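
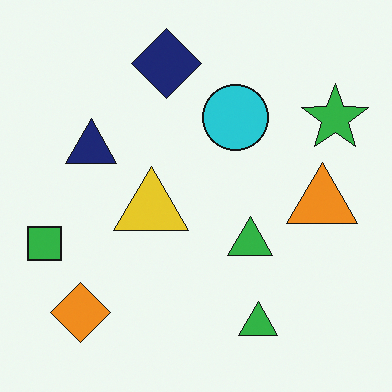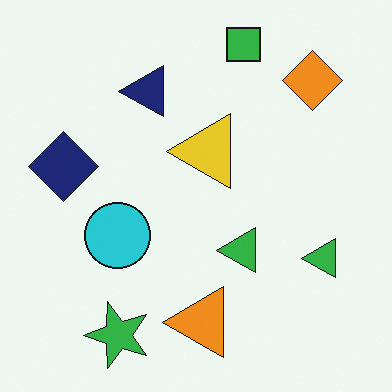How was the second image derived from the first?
This is the original image transposed (reflected across the top-left ↔ bottom-right diagonal).

Shapes have swapped their row and column positions — what was in the top-right is now in the bottom-left — a diagonal reflection.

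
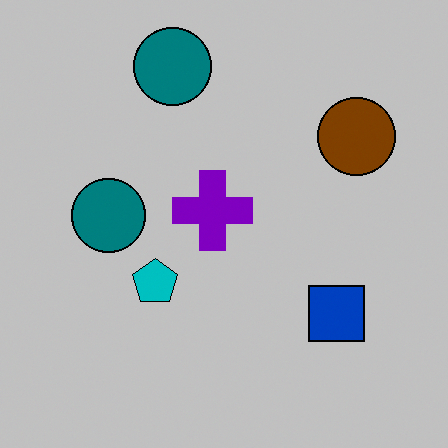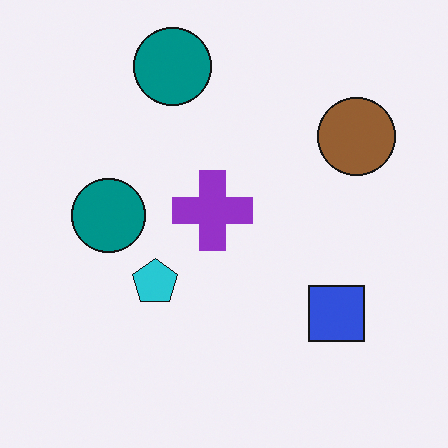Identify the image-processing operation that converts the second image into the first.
The first image is the second aggressively posterized.

Each flat color has snapped to a coarser quantized level — most visibly, the near-white background has dropped to a flat grey.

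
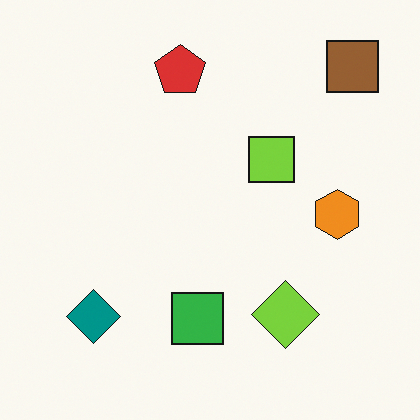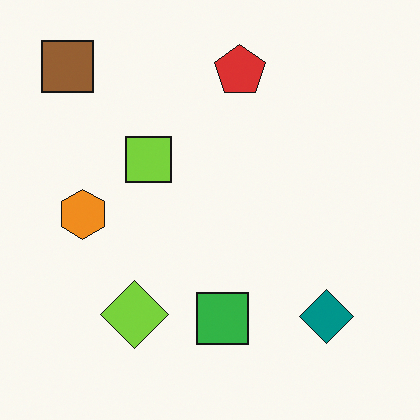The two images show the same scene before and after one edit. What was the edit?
The second image is the first flipped horizontally (left ↔ right).

The brown square is in the top-right of the first image and the top-left of the second — shapes on opposite sides of the vertical midline have swapped in a mirror flip.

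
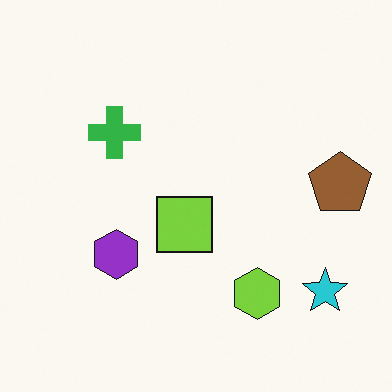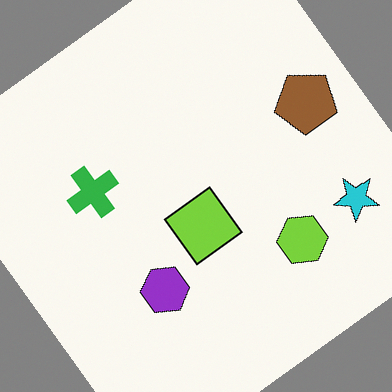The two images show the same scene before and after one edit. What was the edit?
The transformation is: rotated counter-clockwise by a large amount — several tens of degrees.

Every shape is tilted by the same angle and the image corners show triangular fill wedges — a whole-image rotation by a non-right angle.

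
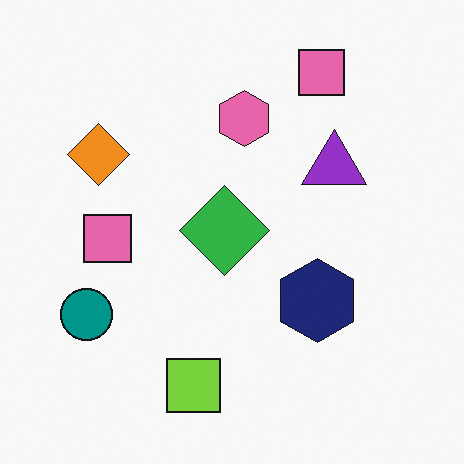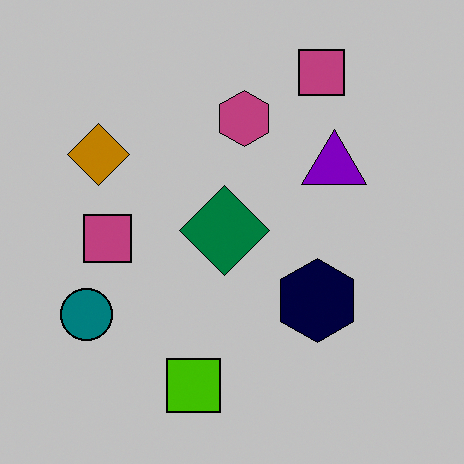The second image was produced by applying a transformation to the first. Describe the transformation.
The second image is the first heavily posterized to just a handful of flat colors.

Each flat color has snapped to a coarser quantized level — most visibly, the near-white background has dropped to a flat grey.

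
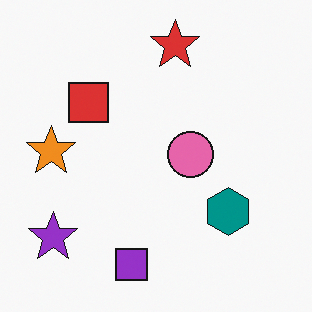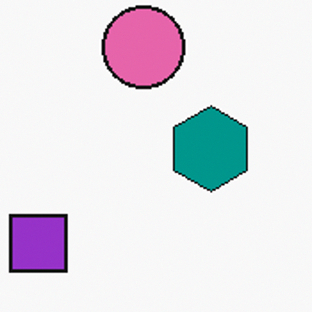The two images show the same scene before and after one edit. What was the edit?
The image was cropped tightly and scaled back up.

The visible shapes are larger and the field of view is narrower; shapes near the original edges may be partly or wholly outside the frame — a crop-and-rescale.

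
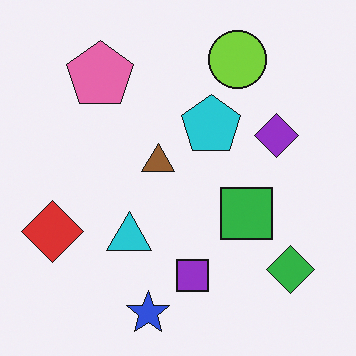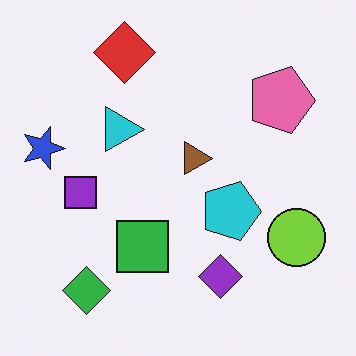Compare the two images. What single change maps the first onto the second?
The second image is the first rotated 90° clockwise.

The green diamond sits in the bottom-right of the first image and the bottom-left of the second — consistent with a whole-image 90° clockwise rotation.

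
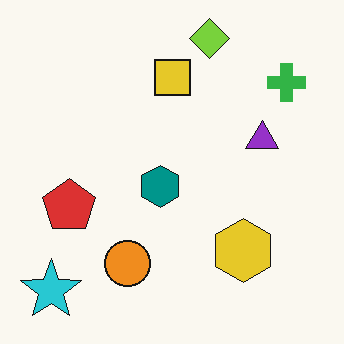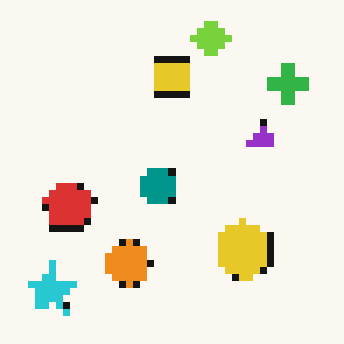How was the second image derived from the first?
The transformation is: moderately pixelated.

Shapes are reduced to large square blocks; fine edges and outlines are lost — a downscale-then-upscale (mosaic) effect.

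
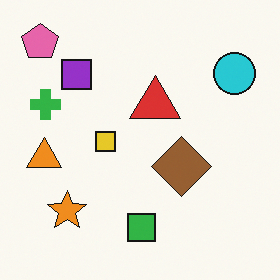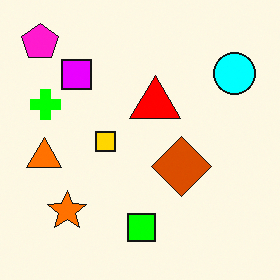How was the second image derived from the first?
Made much more vivid (saturation change).

All colors are more vivid — a global saturation change.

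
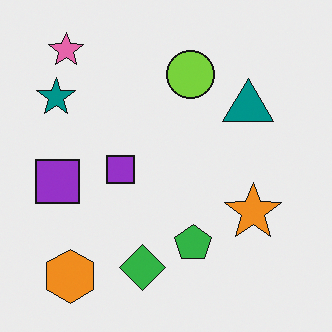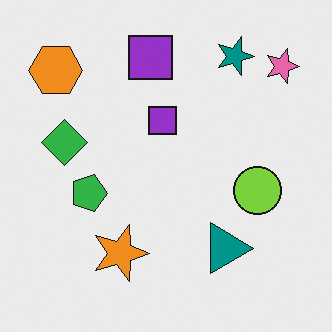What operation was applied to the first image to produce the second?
Rotated 90° clockwise.

The pink star sits in the top-left of the first image and the top-right of the second — consistent with a whole-image 90° clockwise rotation.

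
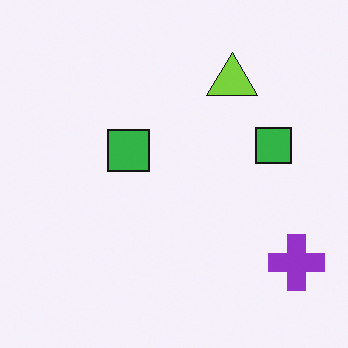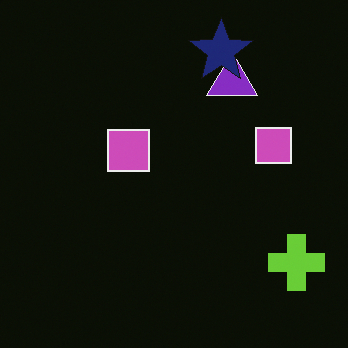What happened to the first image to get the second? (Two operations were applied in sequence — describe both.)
The transformation is: color-inverted (negative), then overlaid with an additional navy star.

The light background has become dark and every shape's color is its complement — a photographic negative. A navy star appears in the second image that is absent from the first.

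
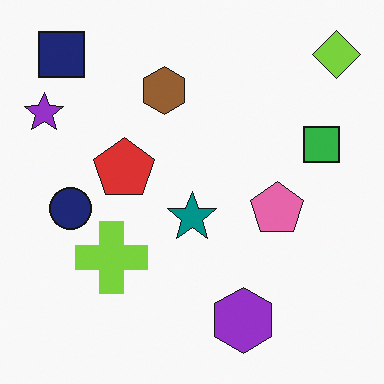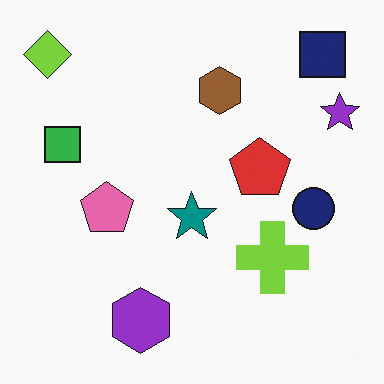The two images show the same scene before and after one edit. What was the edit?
This is the original image flipped horizontally (left ↔ right).

The purple star is in the top-left of the first image and the top-right of the second — shapes on opposite sides of the vertical midline have swapped in a mirror flip.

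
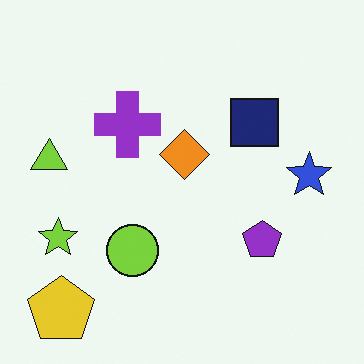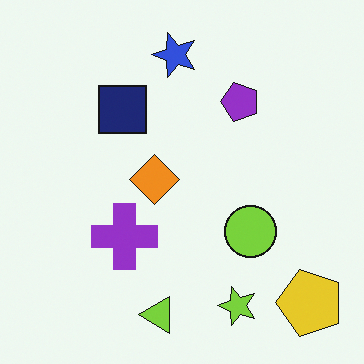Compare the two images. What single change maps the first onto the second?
It was rotated 90° counter-clockwise.

The yellow pentagon sits in the bottom-left of the first image and the bottom-right of the second — consistent with a whole-image 90° counter-clockwise rotation.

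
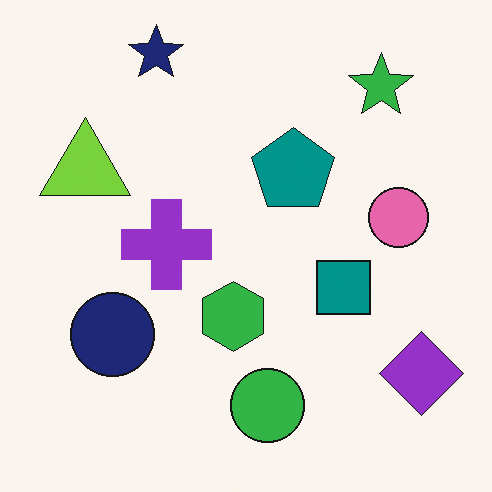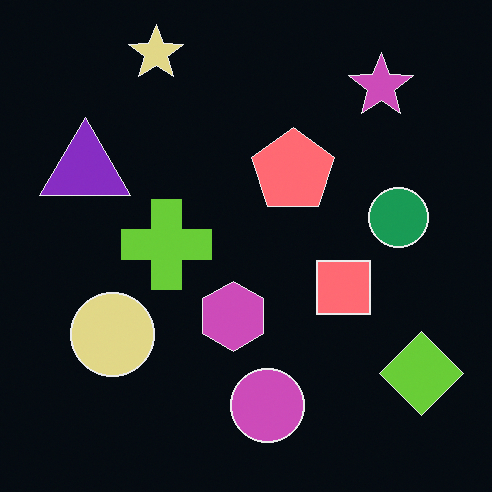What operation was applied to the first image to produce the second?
The transformation is: color-inverted (negative).

The light background has become dark and every shape's color is its complement — a photographic negative.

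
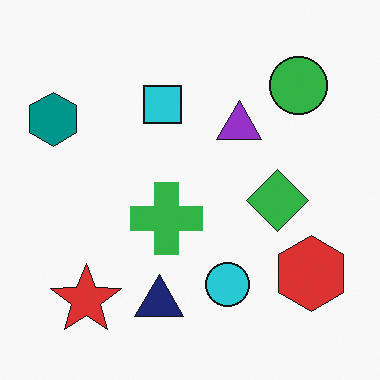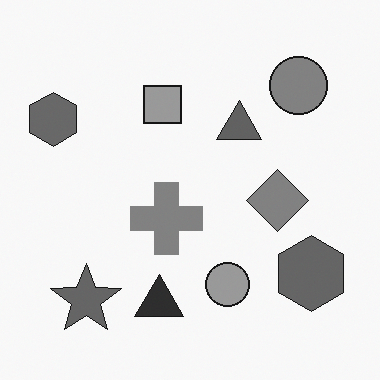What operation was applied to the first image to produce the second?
The second image is the first converted to grayscale.

All color is removed — every shape is now a shade of grey.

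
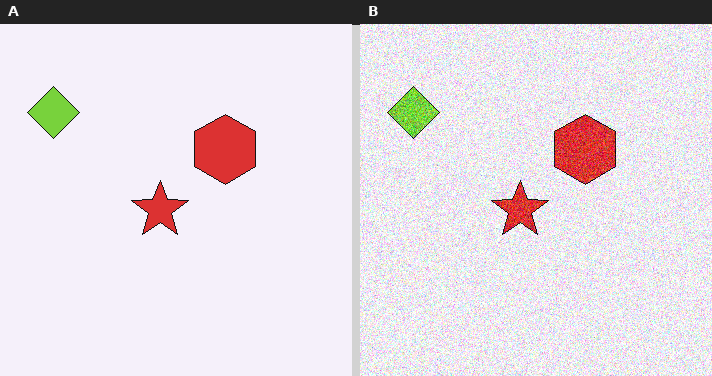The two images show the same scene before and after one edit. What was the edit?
The transformation is: degraded with heavy additive noise.

Random speckle covers the whole image, including the flat background.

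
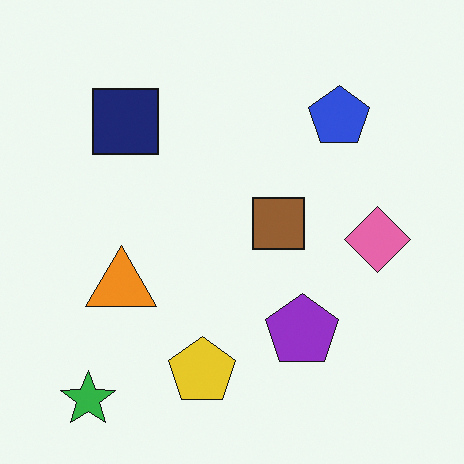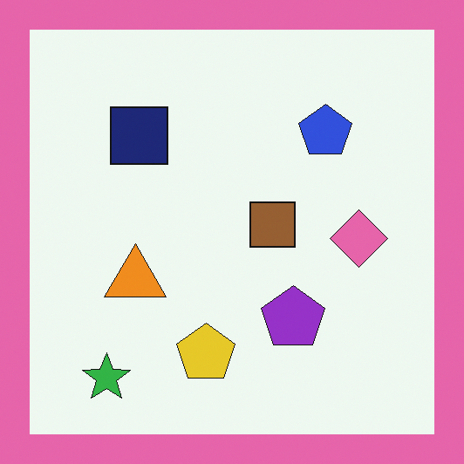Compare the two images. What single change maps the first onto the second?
It was framed with a pink border.

A solid pink frame runs around the edge of the second image, with the content slightly shrunk inside it.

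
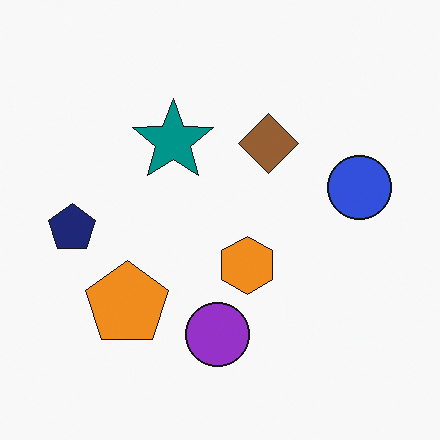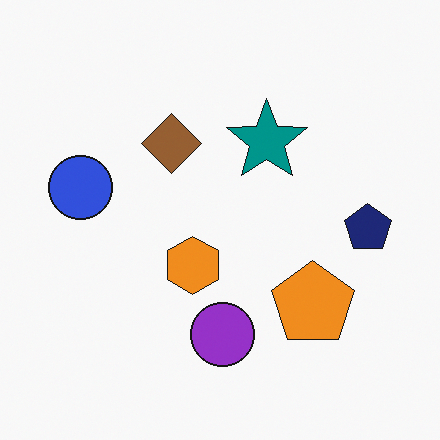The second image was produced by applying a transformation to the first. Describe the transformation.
The second image is the first flipped horizontally (left ↔ right).

The navy pentagon is in the left of the first image and the right of the second — shapes on opposite sides of the vertical midline have swapped in a mirror flip.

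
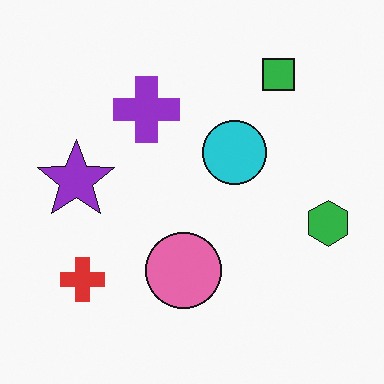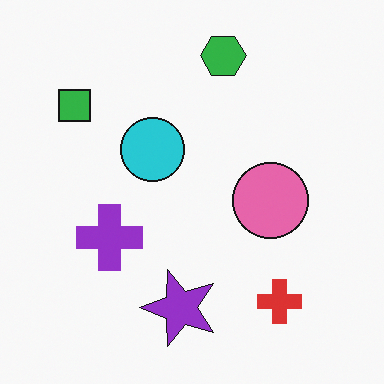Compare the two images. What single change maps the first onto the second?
This is the original image rotated 90° counter-clockwise.

The green square sits in the top-right of the first image and the top-left of the second — consistent with a whole-image 90° counter-clockwise rotation.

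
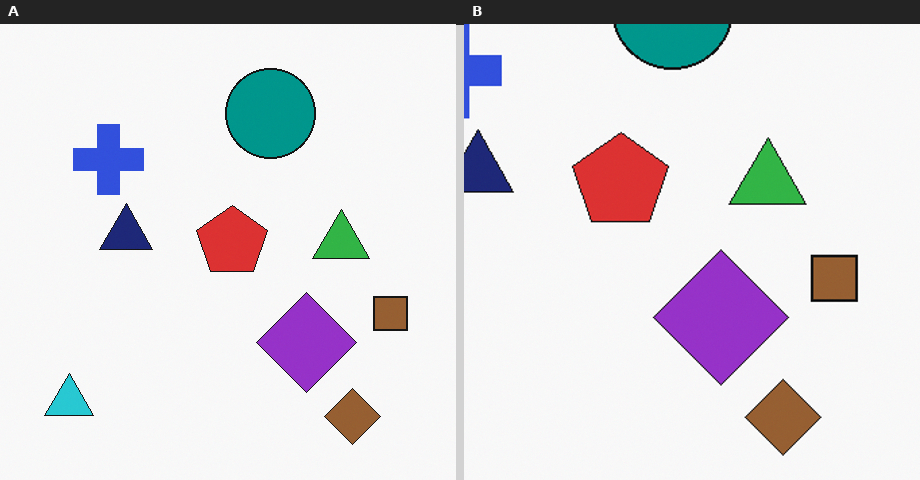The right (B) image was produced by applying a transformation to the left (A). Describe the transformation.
This is the original image cropped slightly and scaled back up.

The visible shapes are larger and the field of view is narrower; shapes near the original edges may be partly or wholly outside the frame — a crop-and-rescale.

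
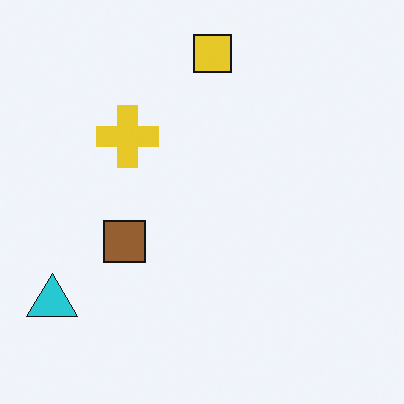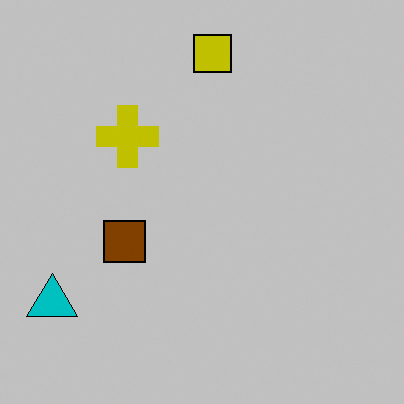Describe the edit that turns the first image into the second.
The transformation is: heavily posterized to just a handful of flat colors.

Each flat color has snapped to a coarser quantized level — most visibly, the near-white background has dropped to a flat grey.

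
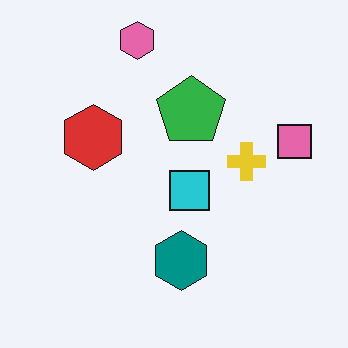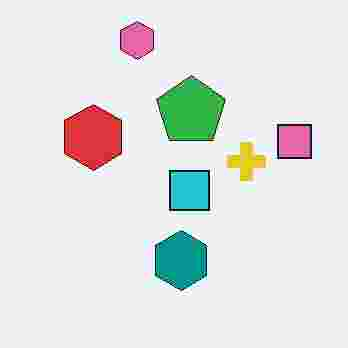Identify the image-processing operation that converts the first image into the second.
The second image is the first heavily JPEG-compressed with obvious blocking artifacts.

Blocky 8×8 compression artifacts appear around shape edges and the flat background shows ringing — characteristic JPEG degradation.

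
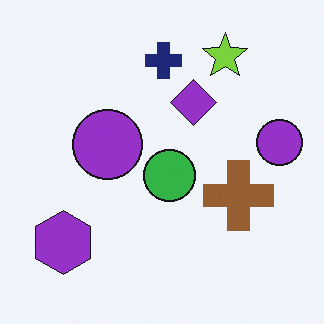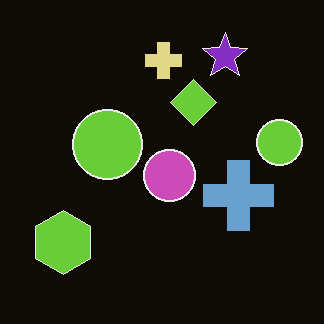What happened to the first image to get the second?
This is the original image color-inverted (negative).

The light background has become dark and every shape's color is its complement — a photographic negative.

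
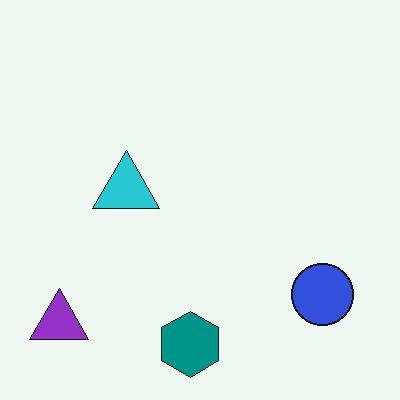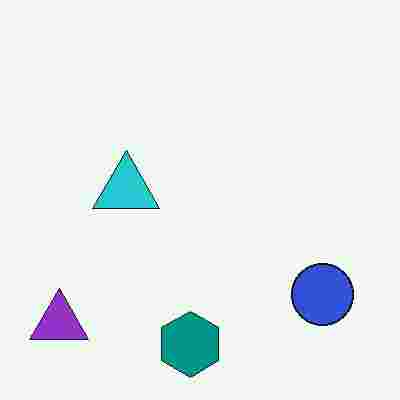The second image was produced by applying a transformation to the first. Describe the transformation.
The image was degraded with heavy JPEG compression.

Blocky 8×8 compression artifacts appear around shape edges and the flat background shows ringing — characteristic JPEG degradation.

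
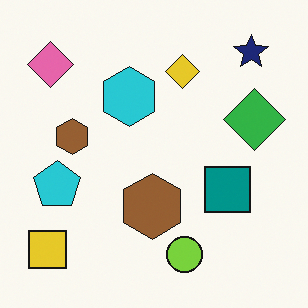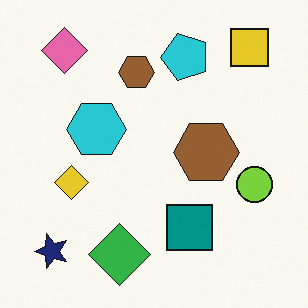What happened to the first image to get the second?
This is the original image transposed (reflected across the top-left ↔ bottom-right diagonal).

Shapes have swapped their row and column positions — what was in the top-right is now in the bottom-left — a diagonal reflection.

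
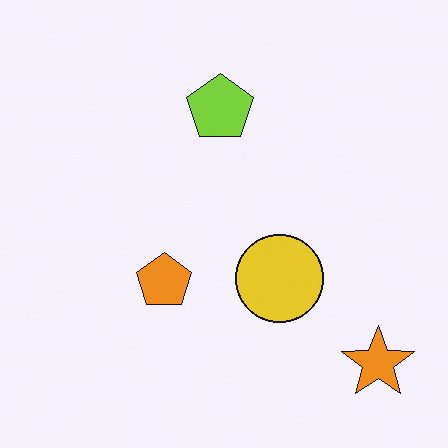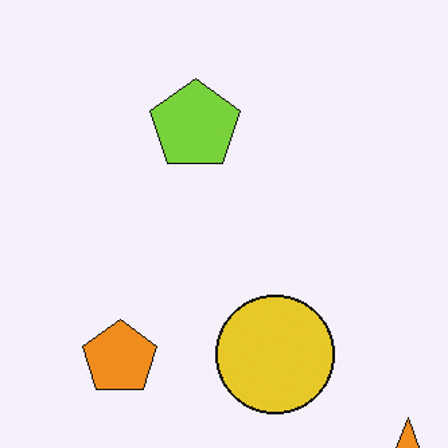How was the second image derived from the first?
Cropped slightly and scaled back up.

The visible shapes are larger and the field of view is narrower; shapes near the original edges may be partly or wholly outside the frame — a crop-and-rescale.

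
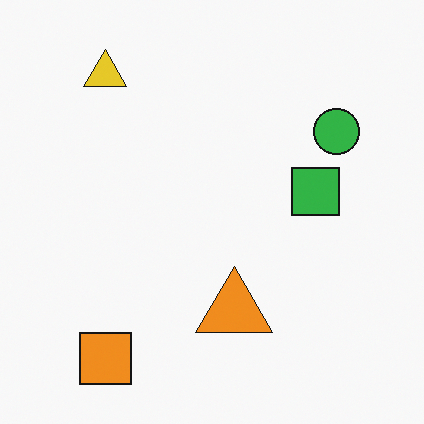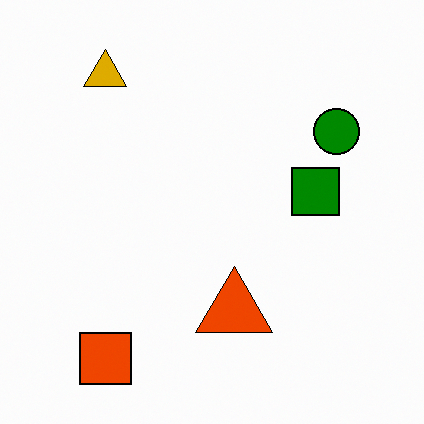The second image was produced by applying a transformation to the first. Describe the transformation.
This is the original image given much higher contrast.

Tones are pushed away from mid-grey across the whole image — a global contrast change.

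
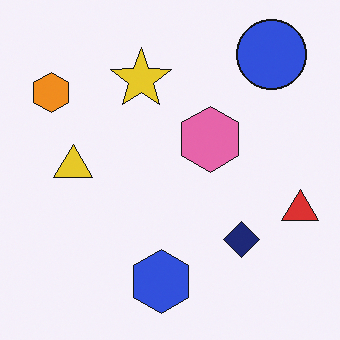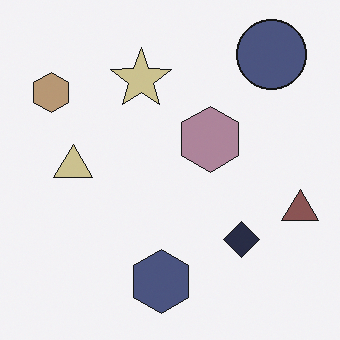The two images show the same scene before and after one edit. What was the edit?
It was made much more muted (saturation change).

All colors are more muted and greyish — a global saturation change.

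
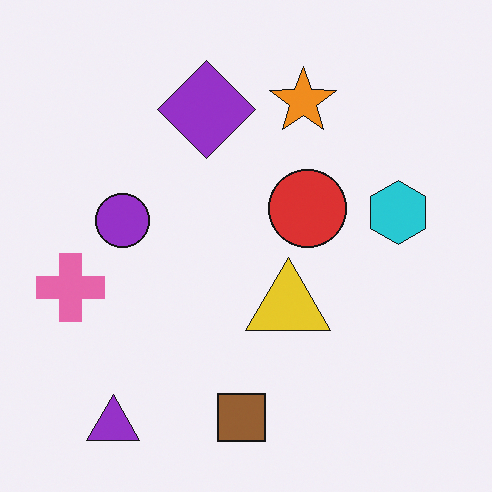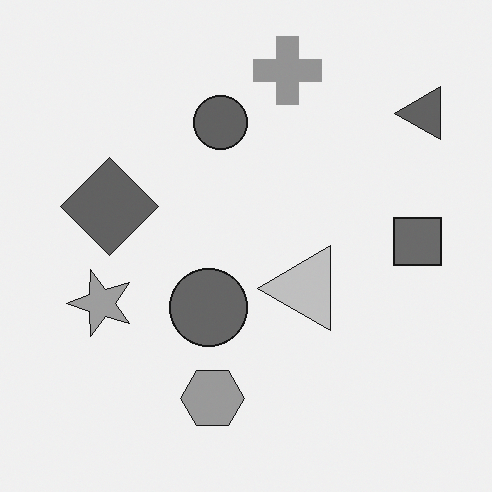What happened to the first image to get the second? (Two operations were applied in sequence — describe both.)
Converted to grayscale, then transposed (reflected across the top-left ↔ bottom-right diagonal).

All color is removed — every shape is now a shade of grey. Shapes have swapped their row and column positions — what was in the top-right is now in the bottom-left — a diagonal reflection.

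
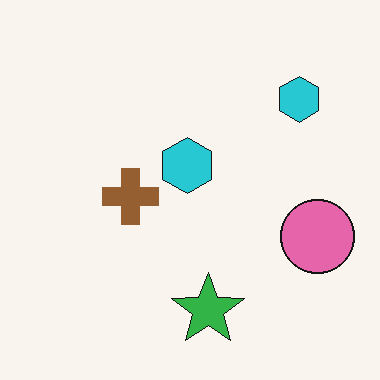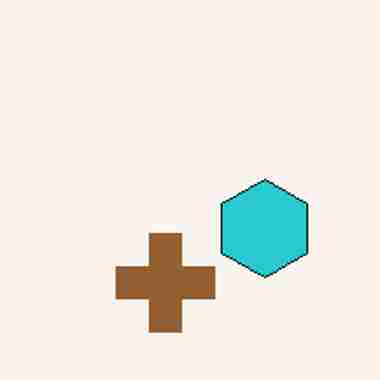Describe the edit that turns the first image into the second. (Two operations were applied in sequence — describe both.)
Cropped tightly and scaled back up, then degraded with heavy JPEG compression.

The visible shapes are larger and the field of view is narrower; shapes near the original edges may be partly or wholly outside the frame — a crop-and-rescale. Blocky 8×8 compression artifacts appear around shape edges and the flat background shows ringing — characteristic JPEG degradation.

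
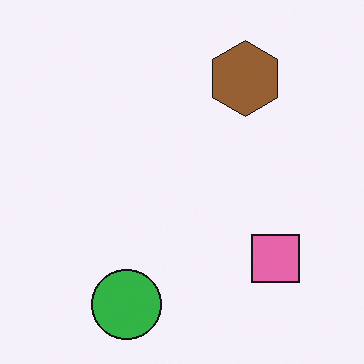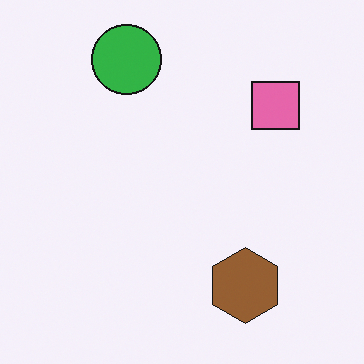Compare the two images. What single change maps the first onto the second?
The image was flipped vertically (top ↔ bottom).

The green circle is in the bottom of the first image and the top of the second — shapes on opposite sides of the horizontal midline have swapped in a mirror flip.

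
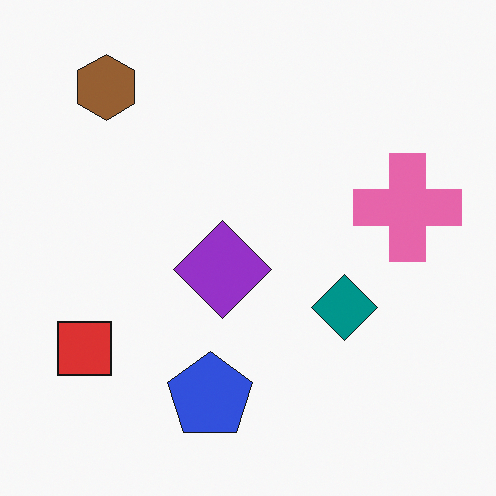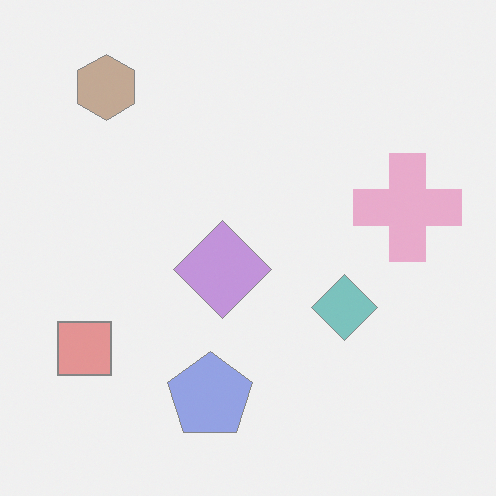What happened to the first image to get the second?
Given much lower contrast.

Tones are pushed toward mid-grey across the whole image — a global contrast change.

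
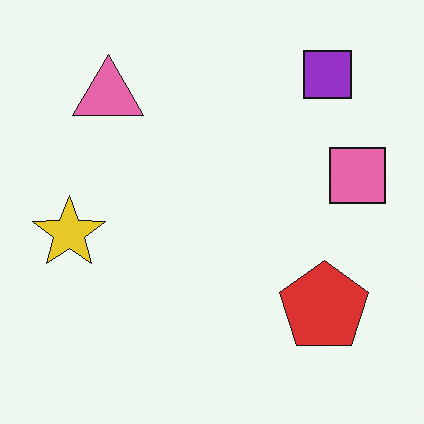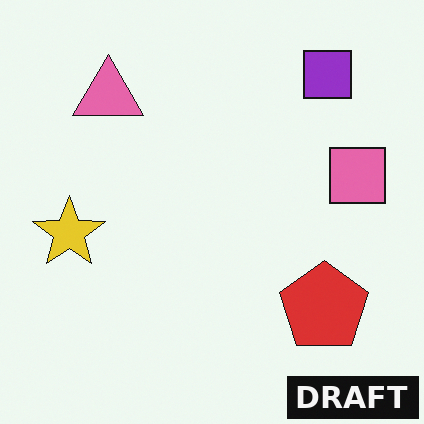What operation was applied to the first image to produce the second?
This is the original image watermarked with the text "DRAFT" in the lower-right corner.

A dark label reading "DRAFT" appears in the lower-right corner.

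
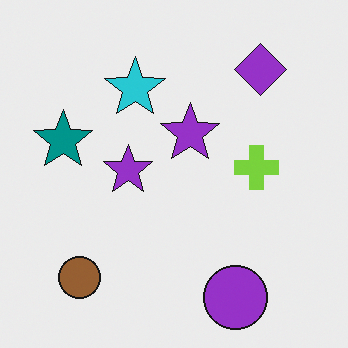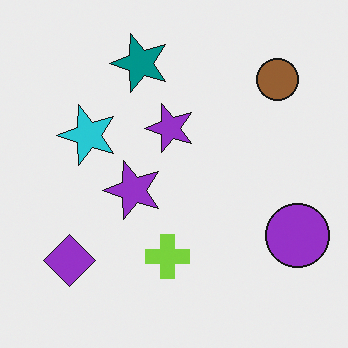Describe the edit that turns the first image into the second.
This is the original image transposed (reflected across the top-left ↔ bottom-right diagonal).

Shapes have swapped their row and column positions — what was in the top-right is now in the bottom-left — a diagonal reflection.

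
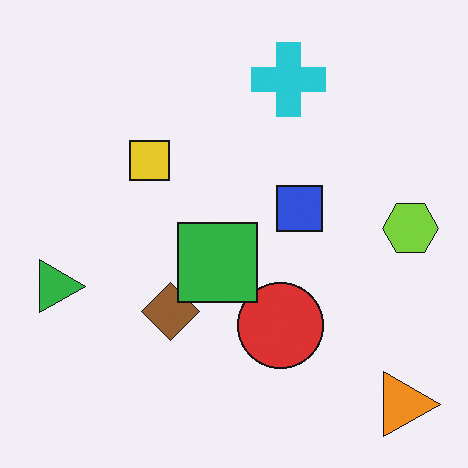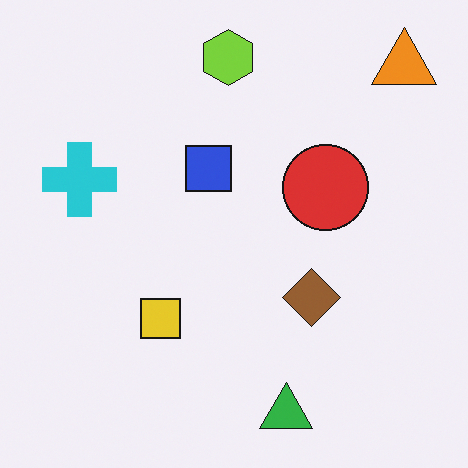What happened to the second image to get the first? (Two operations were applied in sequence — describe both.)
The first image is the second rotated 90° clockwise, then overlaid with an additional green square.

The orange triangle sits in the top-right of the second image and the bottom-right of the first — consistent with a whole-image 90° clockwise rotation. A green square appears in the first image that is absent from the second.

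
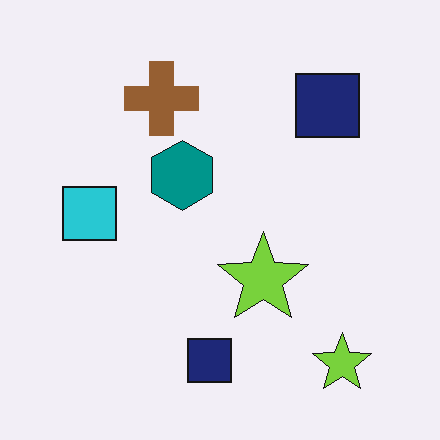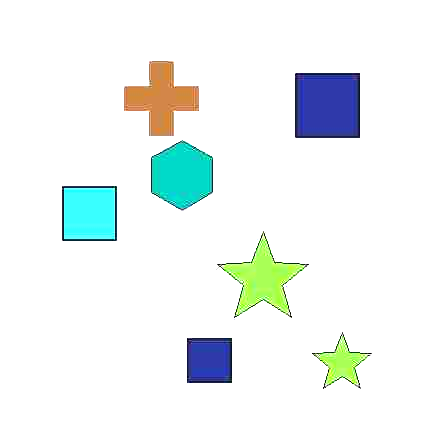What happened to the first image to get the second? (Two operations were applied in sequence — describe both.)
It was heavily JPEG-compressed with obvious blocking artifacts, then noticeably brightened.

Blocky 8×8 compression artifacts appear around shape edges and the flat background shows ringing — characteristic JPEG degradation. Every pixel — background and shapes alike — is uniformly brightened.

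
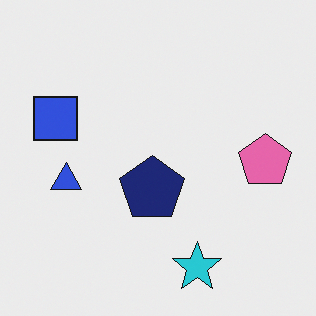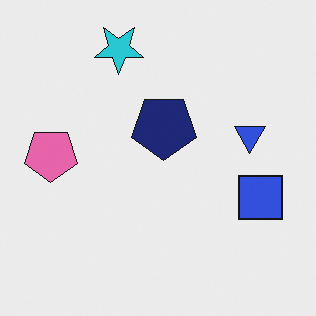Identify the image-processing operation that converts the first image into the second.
The second image is the first rotated 180°.

The cyan star sits in the bottom of the first image and the top of the second — consistent with a whole-image 180° rotation.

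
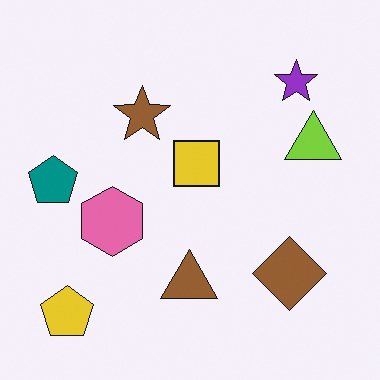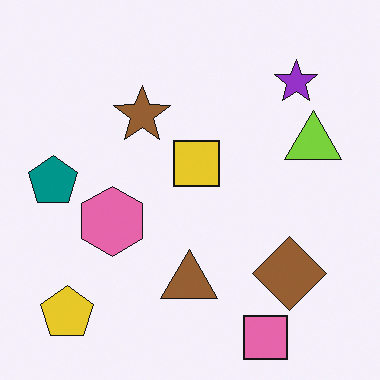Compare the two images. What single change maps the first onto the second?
Overlaid with an additional pink square.

A pink square appears in the second image that is absent from the first.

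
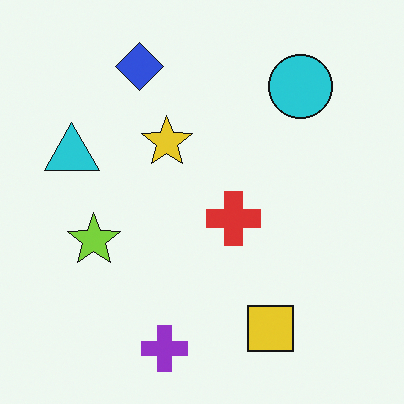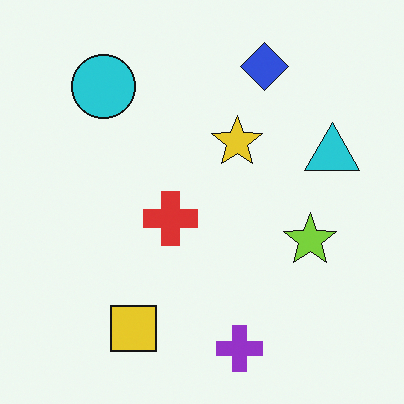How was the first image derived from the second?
This is the original image flipped horizontally (left ↔ right).

The cyan triangle is in the right of the second image and the left of the first — shapes on opposite sides of the vertical midline have swapped in a mirror flip.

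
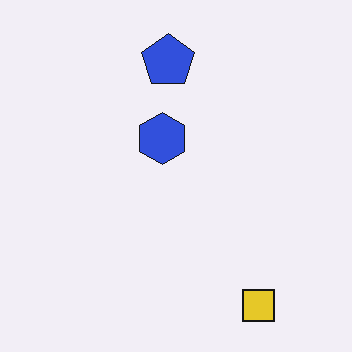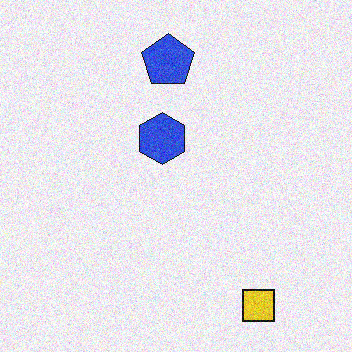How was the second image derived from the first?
It was degraded with visible gaussian noise.

Random speckle covers the whole image, including the flat background.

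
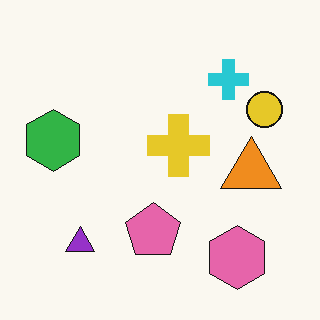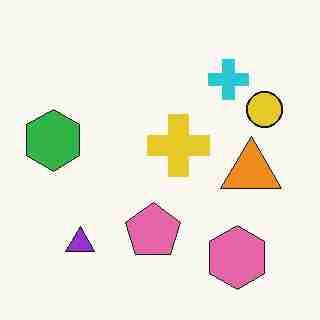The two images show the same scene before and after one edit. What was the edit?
The second image is the first degraded with heavy JPEG compression.

Blocky 8×8 compression artifacts appear around shape edges and the flat background shows ringing — characteristic JPEG degradation.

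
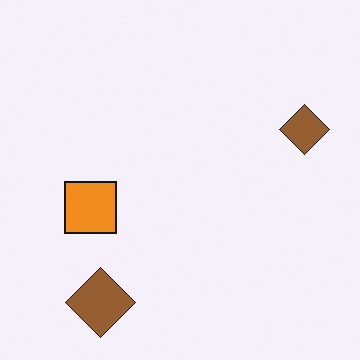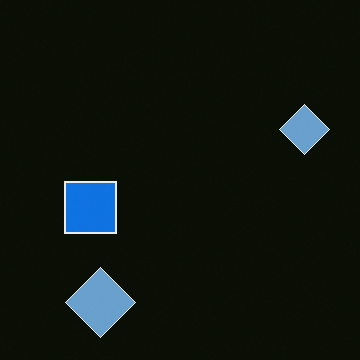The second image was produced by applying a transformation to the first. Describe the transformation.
The transformation is: color-inverted (negative).

The light background has become dark and every shape's color is its complement — a photographic negative.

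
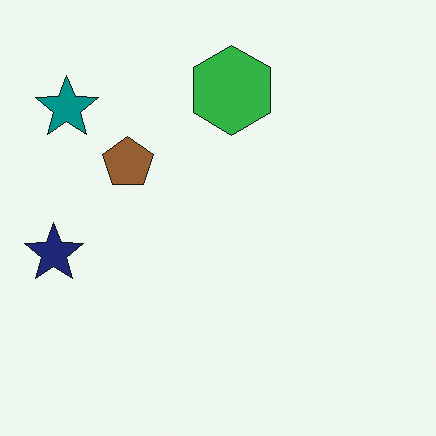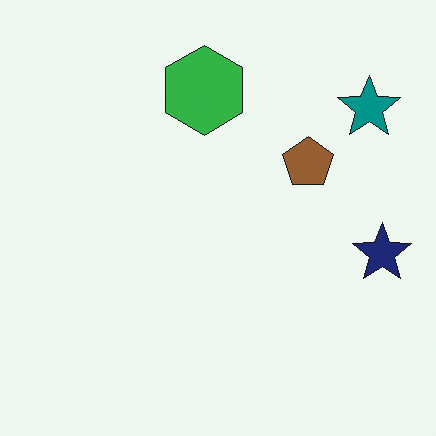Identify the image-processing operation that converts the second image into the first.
Flipped horizontally (left ↔ right).

The navy star is in the right of the second image and the left of the first — shapes on opposite sides of the vertical midline have swapped in a mirror flip.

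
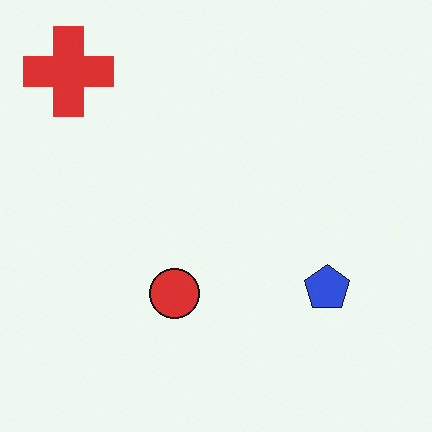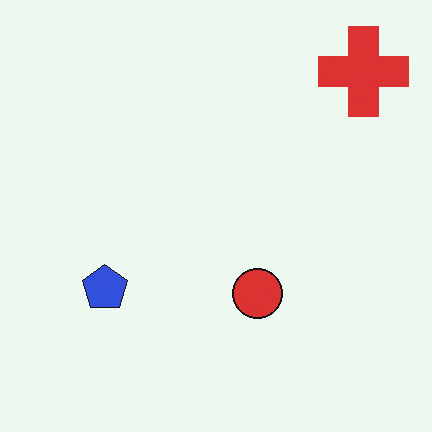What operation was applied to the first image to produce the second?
Flipped horizontally (left ↔ right).

The red cross is in the top-left of the first image and the top-right of the second — shapes on opposite sides of the vertical midline have swapped in a mirror flip.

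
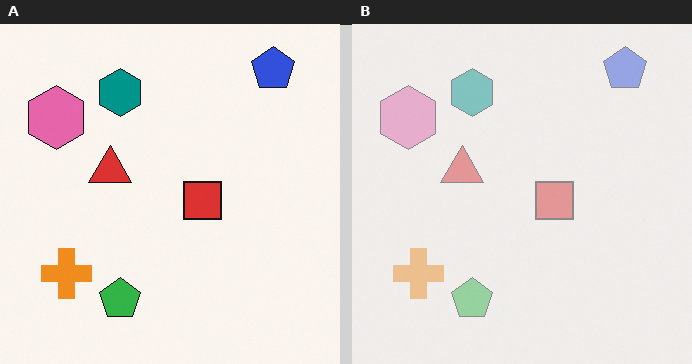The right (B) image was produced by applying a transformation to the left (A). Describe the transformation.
The transformation is: washed out (contrast reduced).

Tones are pushed toward mid-grey across the whole image — a global contrast change.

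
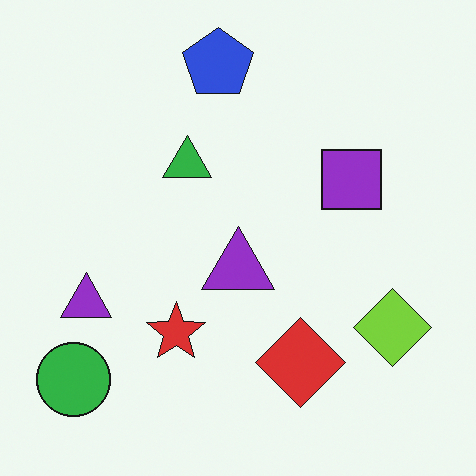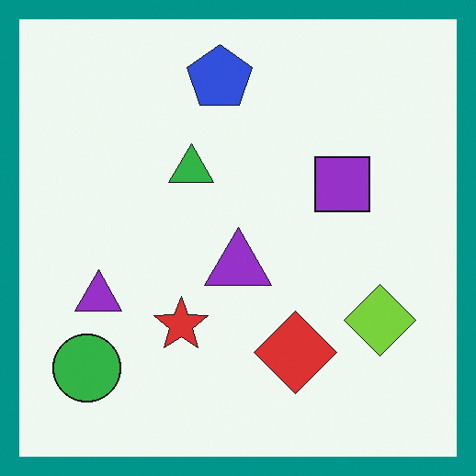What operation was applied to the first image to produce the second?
It was framed with a teal border.

A solid teal frame runs around the edge of the second image, with the content slightly shrunk inside it.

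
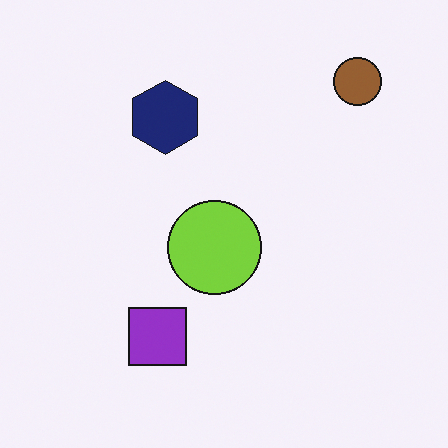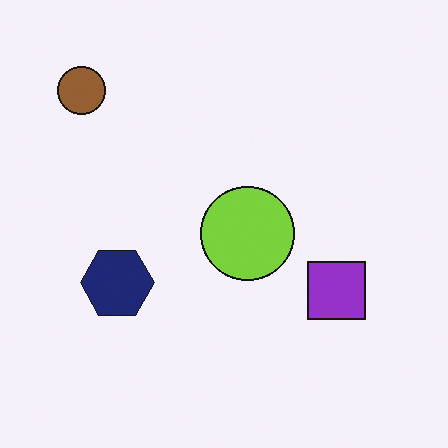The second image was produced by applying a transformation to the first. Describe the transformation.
This is the original image rotated 90° counter-clockwise.

The brown circle sits in the top-right of the first image and the top-left of the second — consistent with a whole-image 90° counter-clockwise rotation.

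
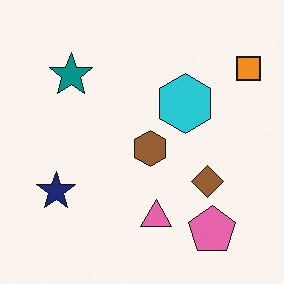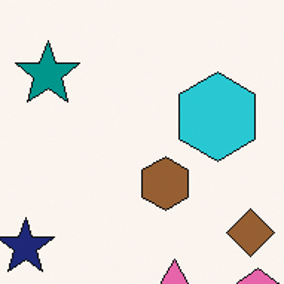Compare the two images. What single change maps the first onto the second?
The transformation is: cropped to a modestly smaller region and rescaled.

The visible shapes are larger and the field of view is narrower; shapes near the original edges may be partly or wholly outside the frame — a crop-and-rescale.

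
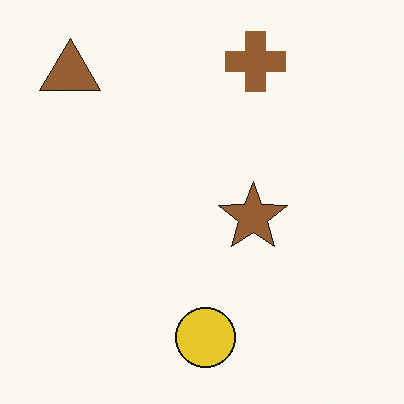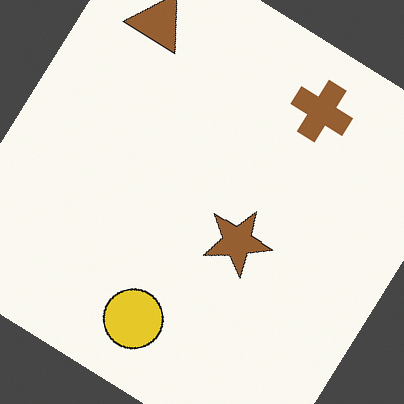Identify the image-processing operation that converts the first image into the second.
The second image is the first rotated clockwise by a large amount — several tens of degrees.

Every shape is tilted by the same angle and the image corners show triangular fill wedges — a whole-image rotation by a non-right angle.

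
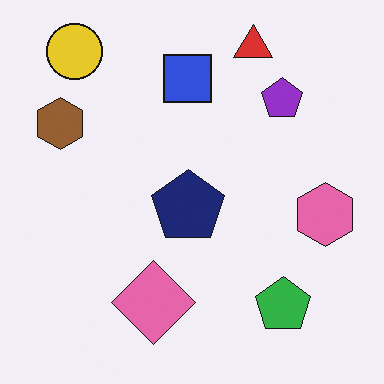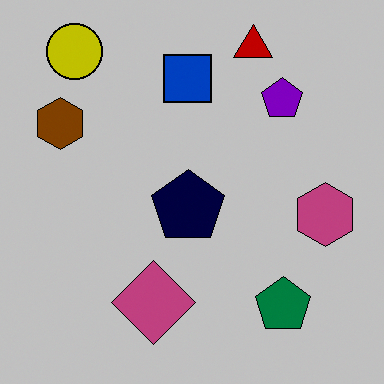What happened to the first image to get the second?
The transformation is: heavily posterized to just a handful of flat colors.

Each flat color has snapped to a coarser quantized level — most visibly, the near-white background has dropped to a flat grey.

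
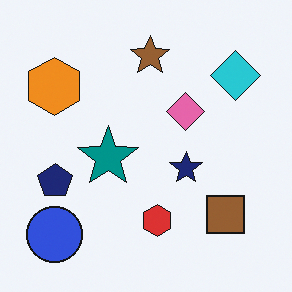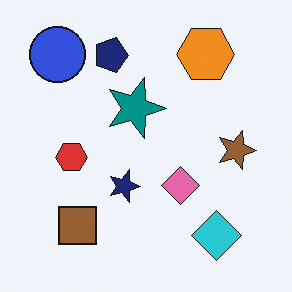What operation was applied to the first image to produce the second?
It was rotated 90° clockwise.

The blue circle sits in the bottom-left of the first image and the top-left of the second — consistent with a whole-image 90° clockwise rotation.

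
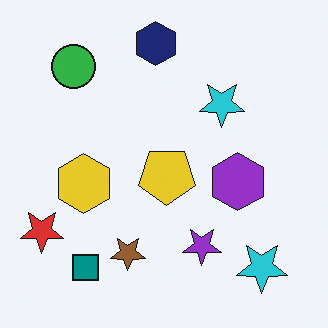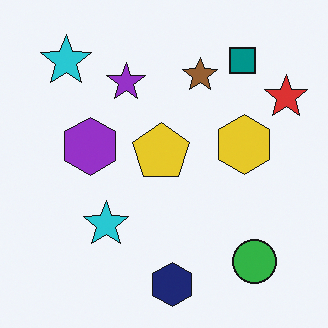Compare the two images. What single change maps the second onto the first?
The transformation is: rotated 180°.

The red star sits in the top-right of the second image and the bottom-left of the first — consistent with a whole-image 180° rotation.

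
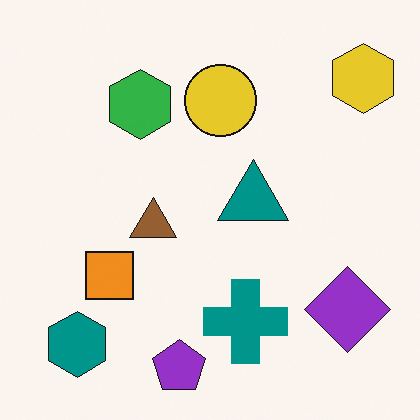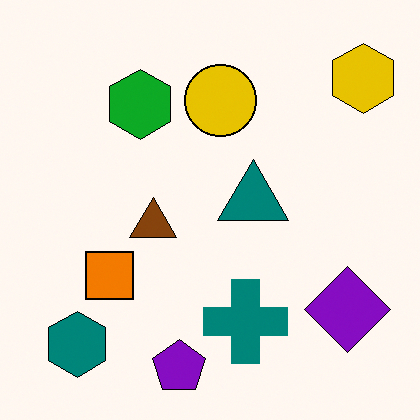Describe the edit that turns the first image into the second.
It was given slightly increased contrast.

Tones are pushed away from mid-grey across the whole image — a global contrast change.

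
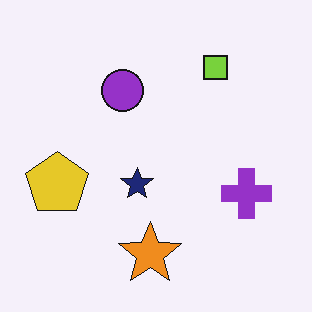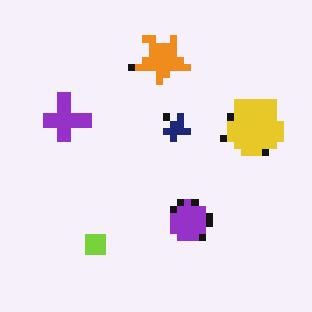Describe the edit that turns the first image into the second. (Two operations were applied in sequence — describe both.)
The transformation is: rotated 180°, then pixelated into visible square blocks.

The lime square sits in the top-right of the first image and the bottom-left of the second — consistent with a whole-image 180° rotation. Shapes are reduced to large square blocks; fine edges and outlines are lost — a downscale-then-upscale (mosaic) effect.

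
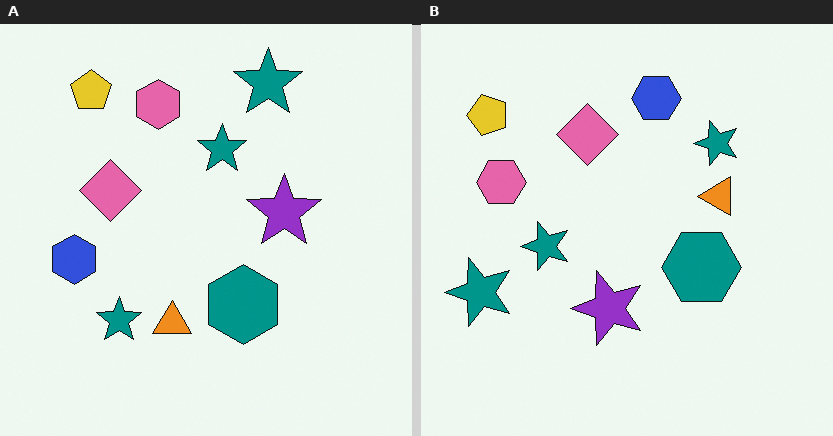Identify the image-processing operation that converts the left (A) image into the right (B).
The image was transposed (reflected across the top-left ↔ bottom-right diagonal).

Shapes have swapped their row and column positions — what was in the top-right is now in the bottom-left — a diagonal reflection.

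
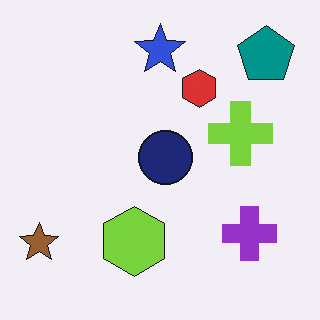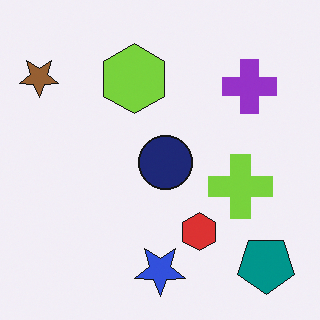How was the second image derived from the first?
The second image is the first flipped vertically (top ↔ bottom).

The blue star is in the top of the first image and the bottom of the second — shapes on opposite sides of the horizontal midline have swapped in a mirror flip.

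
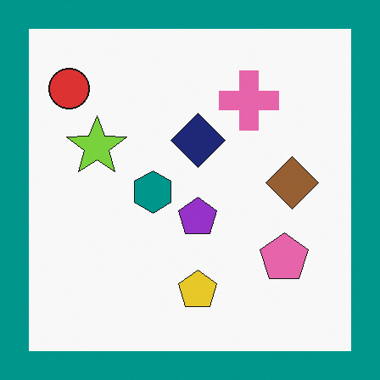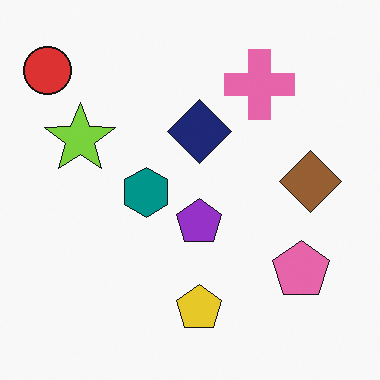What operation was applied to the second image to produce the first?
The image was framed with a teal border.

A solid teal frame runs around the edge of the first image, with the content slightly shrunk inside it.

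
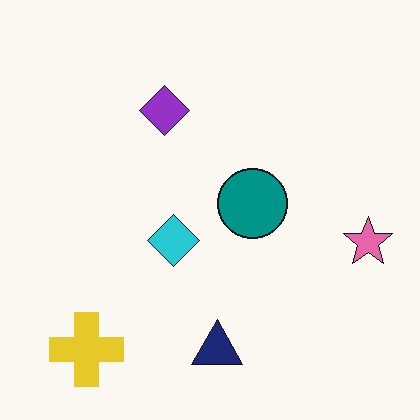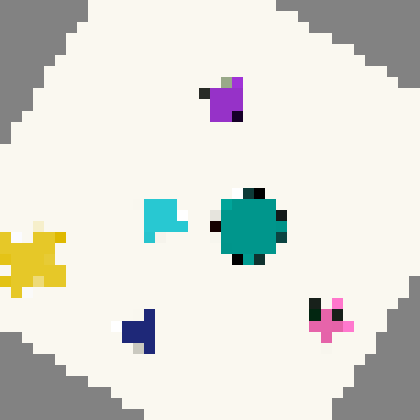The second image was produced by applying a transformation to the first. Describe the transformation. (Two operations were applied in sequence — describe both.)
The transformation is: rotated clockwise by a large amount — several tens of degrees, then heavily pixelated into large blocks.

Every shape is tilted by the same angle and the image corners show triangular fill wedges — a whole-image rotation by a non-right angle. Shapes are reduced to large square blocks; fine edges and outlines are lost — a downscale-then-upscale (mosaic) effect.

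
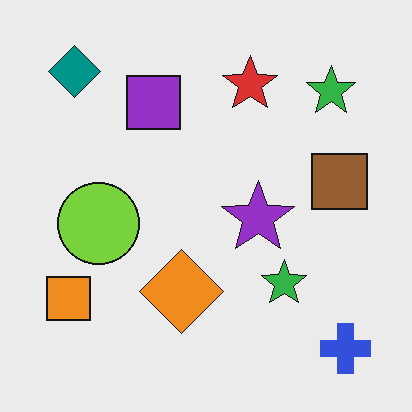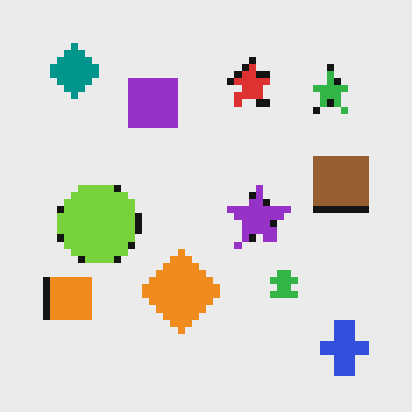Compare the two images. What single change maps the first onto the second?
It was moderately pixelated.

Shapes are reduced to large square blocks; fine edges and outlines are lost — a downscale-then-upscale (mosaic) effect.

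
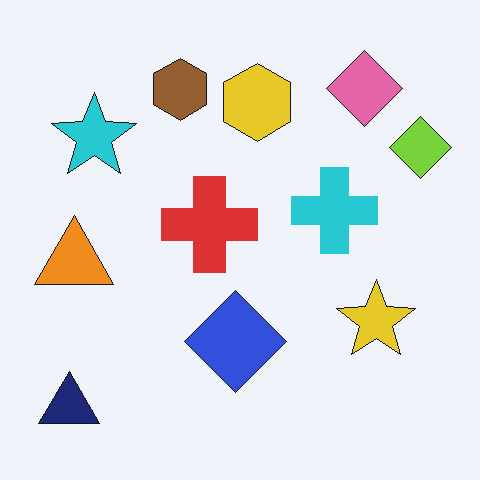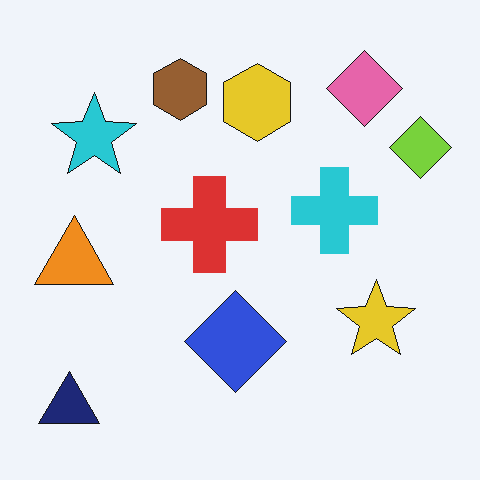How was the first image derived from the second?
JPEG-compressed with visible artifacts.

Blocky 8×8 compression artifacts appear around shape edges and the flat background shows ringing — characteristic JPEG degradation.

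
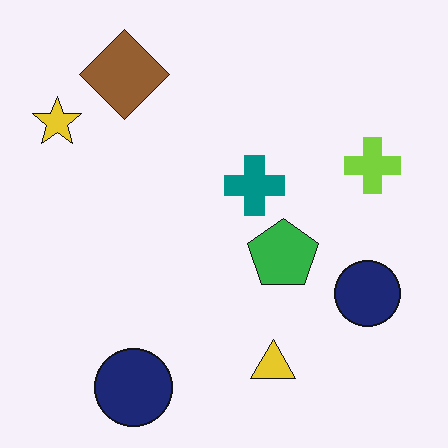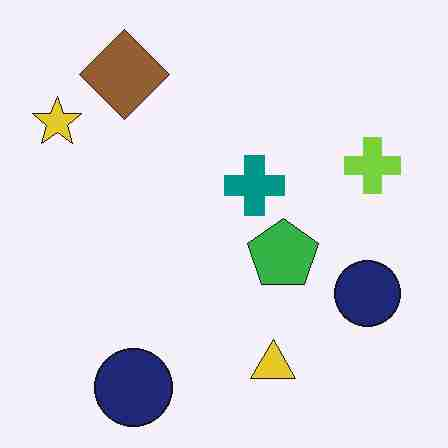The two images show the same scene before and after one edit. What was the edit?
The second image is the first degraded with heavy JPEG compression.

Blocky 8×8 compression artifacts appear around shape edges and the flat background shows ringing — characteristic JPEG degradation.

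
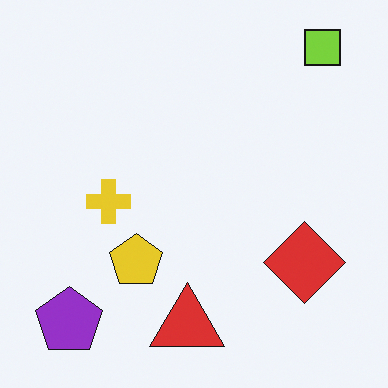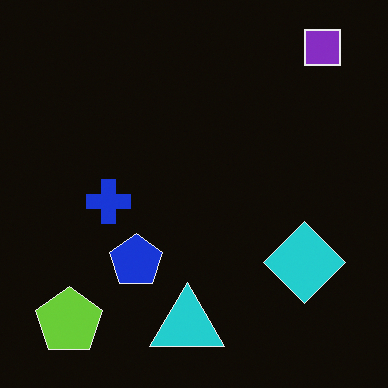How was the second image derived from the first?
Color-inverted (negative).

The light background has become dark and every shape's color is its complement — a photographic negative.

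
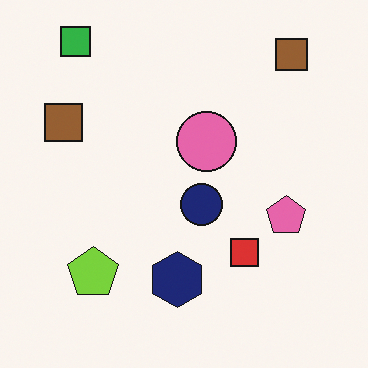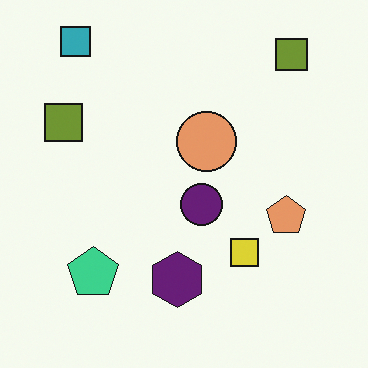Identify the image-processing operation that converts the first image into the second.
The transformation is: hue-shifted by a small amount.

Every shape's color has rotated by the same amount around the hue wheel — a uniform hue shift.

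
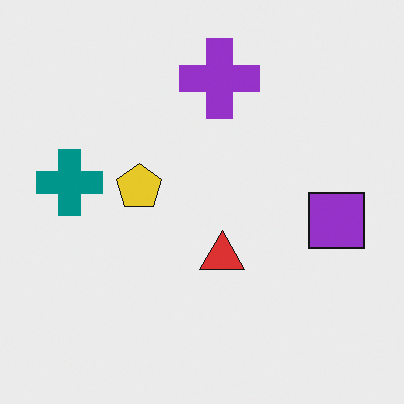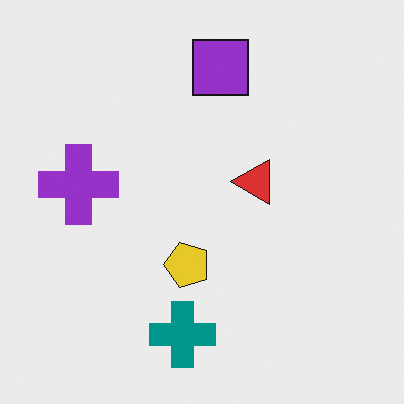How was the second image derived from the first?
It was rotated 90° counter-clockwise.

The purple square sits in the right of the first image and the top of the second — consistent with a whole-image 90° counter-clockwise rotation.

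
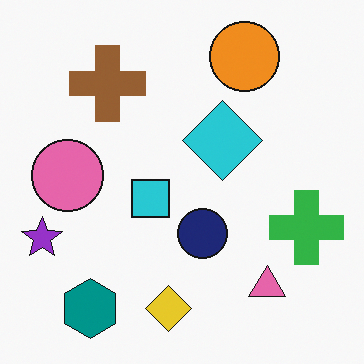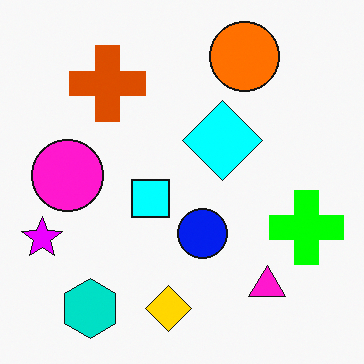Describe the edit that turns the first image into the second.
It was made much more vivid (saturation change).

All colors are more vivid — a global saturation change.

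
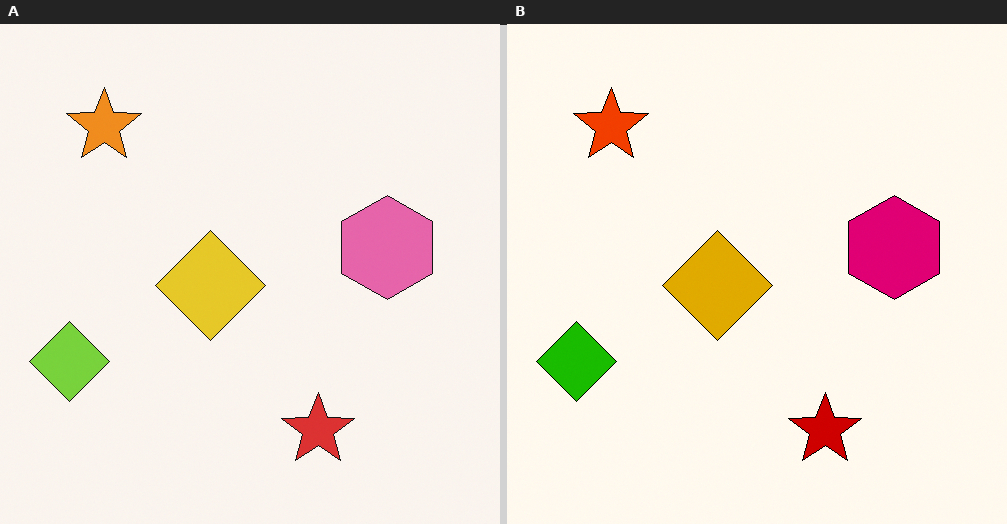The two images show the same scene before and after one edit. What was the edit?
The image was given much higher contrast.

Tones are pushed away from mid-grey across the whole image — a global contrast change.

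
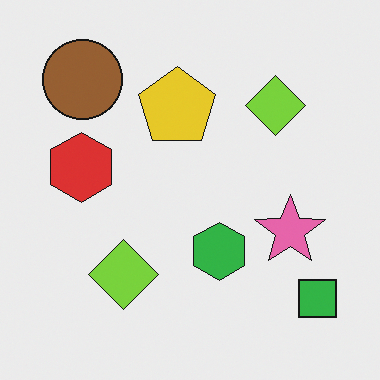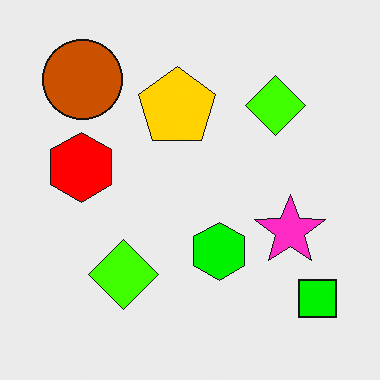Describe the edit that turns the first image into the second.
The transformation is: heavily oversaturated.

All colors are more vivid — a global saturation change.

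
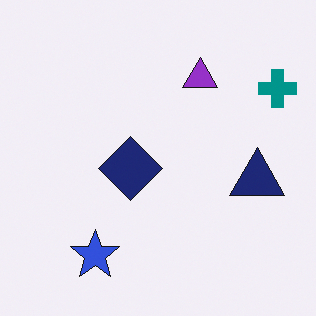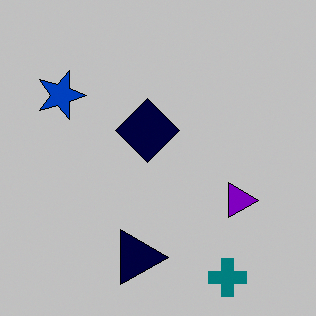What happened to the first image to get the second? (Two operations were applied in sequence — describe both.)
This is the original image heavily posterized to just a handful of flat colors, then rotated 90° clockwise.

Each flat color has snapped to a coarser quantized level — most visibly, the near-white background has dropped to a flat grey. The teal cross sits in the top-right of the first image and the bottom-right of the second — consistent with a whole-image 90° clockwise rotation.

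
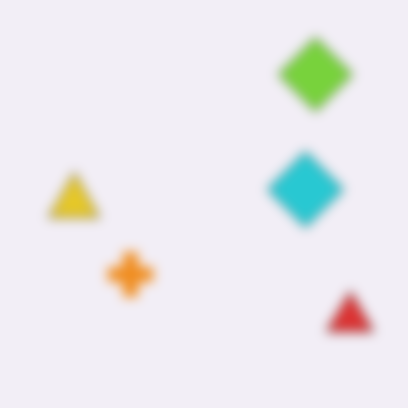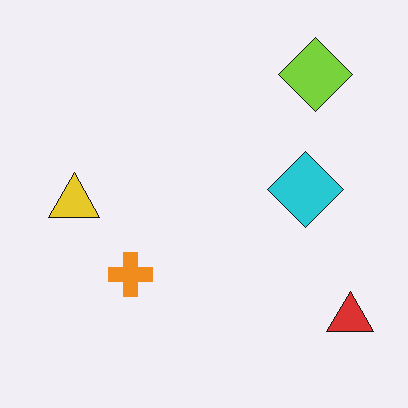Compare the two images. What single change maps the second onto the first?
The image was strongly gaussian-blurred.

Shape edges and outlines are uniformly softened across the whole image.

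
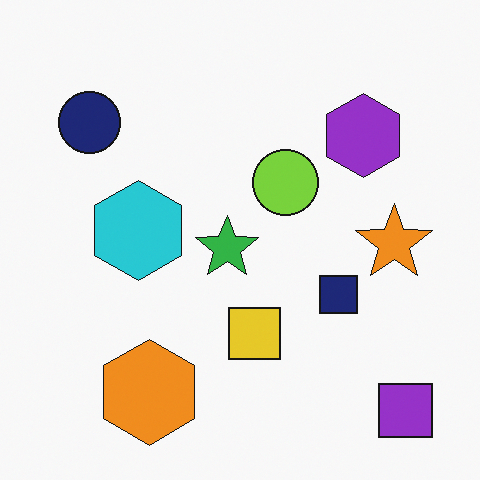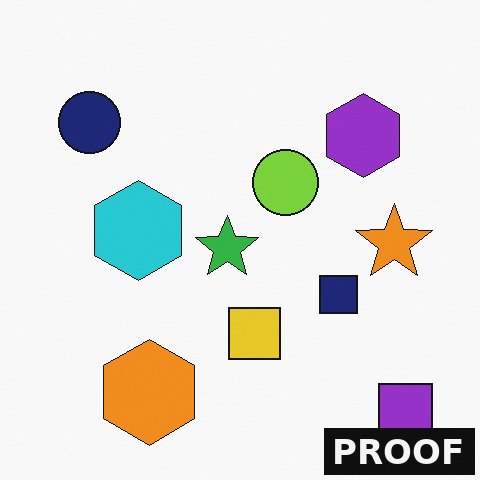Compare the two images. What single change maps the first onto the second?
The image was watermarked with the text "PROOF" in the lower-right corner.

A dark label reading "PROOF" appears in the lower-right corner.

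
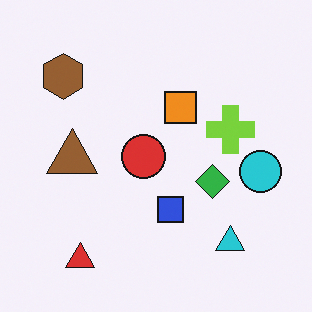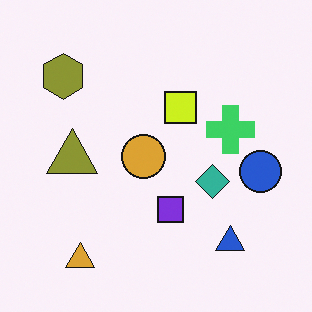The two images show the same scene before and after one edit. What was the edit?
The image was hue-shifted slightly.

Every shape's color has rotated by the same amount around the hue wheel — a uniform hue shift.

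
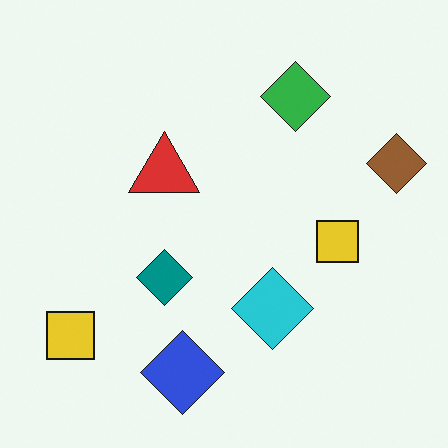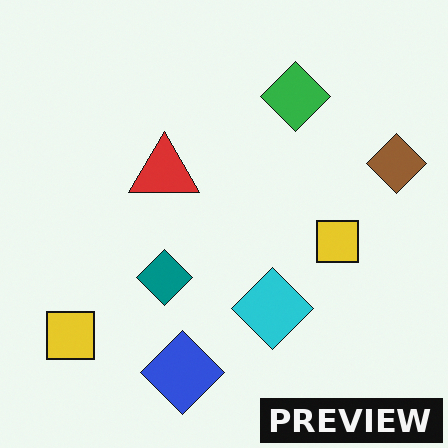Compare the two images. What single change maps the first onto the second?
Watermarked with the text "PREVIEW" in the lower-right corner.

A dark label reading "PREVIEW" appears in the lower-right corner.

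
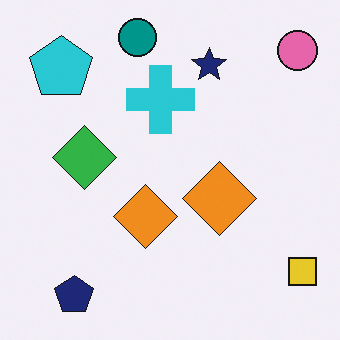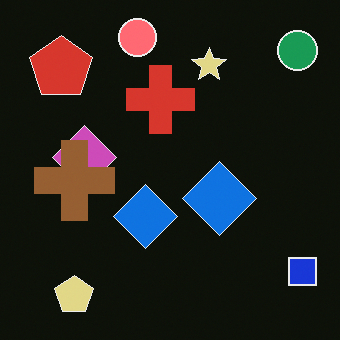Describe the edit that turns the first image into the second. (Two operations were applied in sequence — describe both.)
The transformation is: color-inverted (negative), then overlaid with an additional brown cross.

The light background has become dark and every shape's color is its complement — a photographic negative. A brown cross appears in the second image that is absent from the first.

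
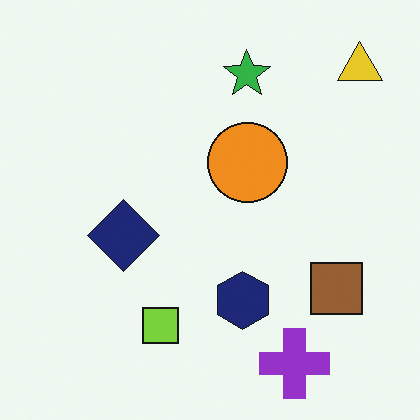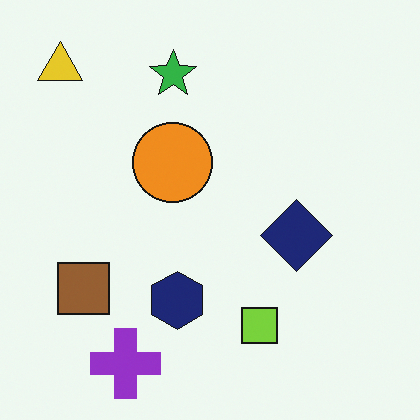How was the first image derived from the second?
The image was flipped horizontally (left ↔ right).

The yellow triangle is in the top-left of the second image and the top-right of the first — shapes on opposite sides of the vertical midline have swapped in a mirror flip.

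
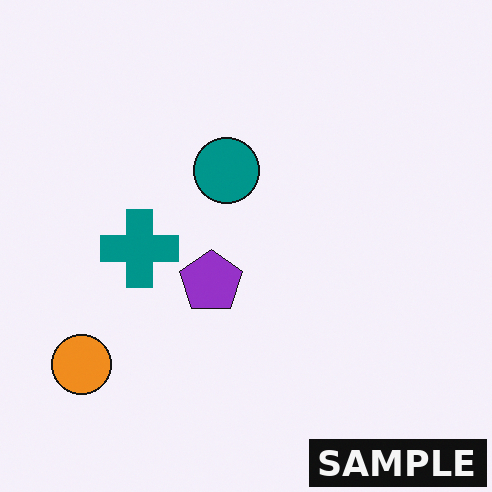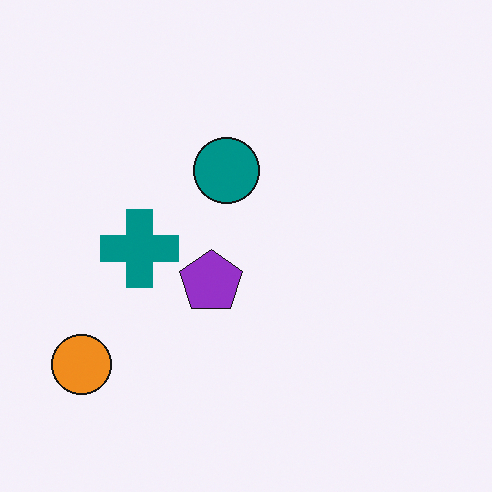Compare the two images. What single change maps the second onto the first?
Watermarked with the text "SAMPLE" in the lower-right corner.

A dark label reading "SAMPLE" appears in the lower-right corner.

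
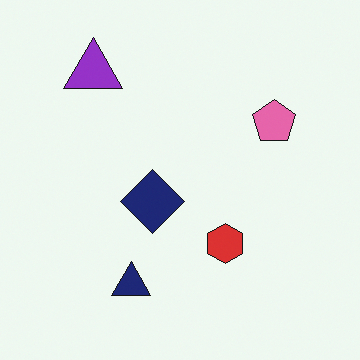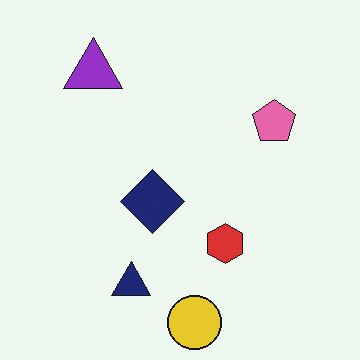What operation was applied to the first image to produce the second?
The image was overlaid with an additional yellow circle.

A yellow circle appears in the second image that is absent from the first.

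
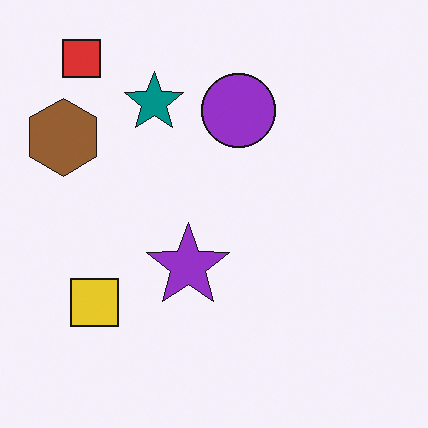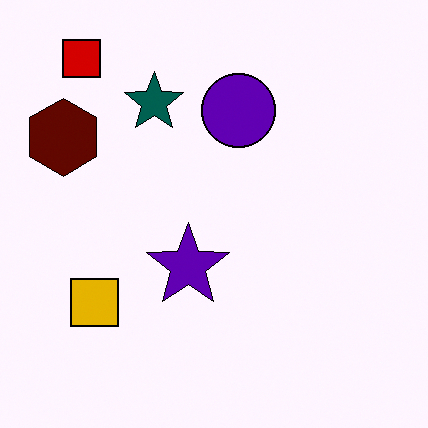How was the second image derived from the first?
This is the original image given much higher contrast.

Tones are pushed away from mid-grey across the whole image — a global contrast change.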